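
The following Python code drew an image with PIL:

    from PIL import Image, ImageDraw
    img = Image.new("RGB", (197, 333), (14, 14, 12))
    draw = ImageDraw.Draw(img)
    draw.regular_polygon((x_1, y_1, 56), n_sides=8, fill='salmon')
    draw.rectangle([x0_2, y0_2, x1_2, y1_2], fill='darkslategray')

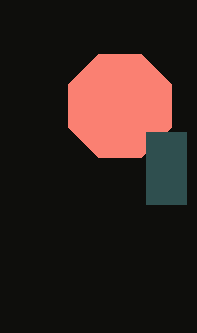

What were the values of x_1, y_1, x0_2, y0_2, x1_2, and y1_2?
x_1 = 120
y_1 = 106
x0_2 = 146
y0_2 = 132
x1_2 = 186
y1_2 = 204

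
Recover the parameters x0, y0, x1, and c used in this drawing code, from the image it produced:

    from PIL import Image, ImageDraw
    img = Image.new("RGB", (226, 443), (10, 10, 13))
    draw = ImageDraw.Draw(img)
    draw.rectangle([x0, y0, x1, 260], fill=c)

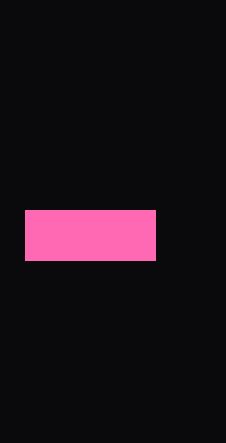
x0 = 25; y0 = 210; x1 = 155; c = 'hotpink'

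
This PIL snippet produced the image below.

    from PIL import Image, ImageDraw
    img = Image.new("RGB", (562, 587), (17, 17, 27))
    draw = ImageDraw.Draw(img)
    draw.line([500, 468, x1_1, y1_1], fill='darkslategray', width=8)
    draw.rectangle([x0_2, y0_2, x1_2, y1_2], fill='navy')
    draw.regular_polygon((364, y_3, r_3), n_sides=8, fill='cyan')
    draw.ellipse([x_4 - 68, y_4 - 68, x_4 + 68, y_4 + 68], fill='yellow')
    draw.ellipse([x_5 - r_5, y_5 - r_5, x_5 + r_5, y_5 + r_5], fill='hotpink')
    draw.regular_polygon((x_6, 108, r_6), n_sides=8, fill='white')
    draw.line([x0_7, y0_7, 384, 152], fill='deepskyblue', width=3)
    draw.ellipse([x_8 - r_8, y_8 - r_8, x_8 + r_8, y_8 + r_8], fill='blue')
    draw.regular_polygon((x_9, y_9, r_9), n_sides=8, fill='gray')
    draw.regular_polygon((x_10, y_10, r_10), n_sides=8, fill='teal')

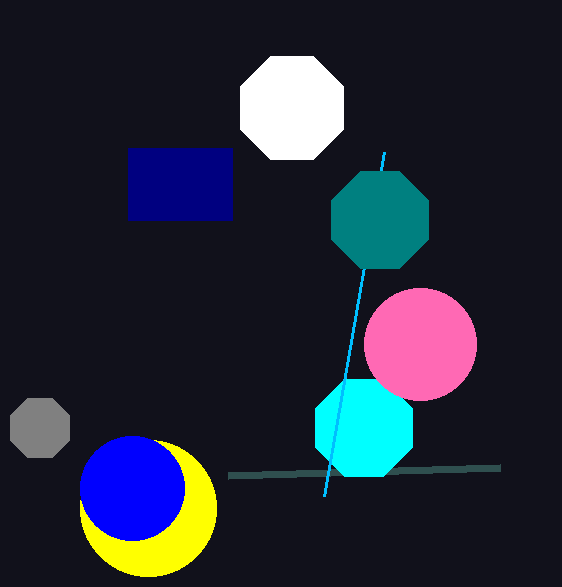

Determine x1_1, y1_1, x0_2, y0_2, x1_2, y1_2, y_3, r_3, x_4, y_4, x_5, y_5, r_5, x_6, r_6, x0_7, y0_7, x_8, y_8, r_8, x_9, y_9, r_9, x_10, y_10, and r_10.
x1_1 = 228; y1_1 = 476; x0_2 = 128; y0_2 = 148; x1_2 = 232; y1_2 = 220; y_3 = 428; r_3 = 52; x_4 = 148; y_4 = 508; x_5 = 420; y_5 = 344; r_5 = 56; x_6 = 292; r_6 = 56; x0_7 = 324; y0_7 = 496; x_8 = 132; y_8 = 488; r_8 = 52; x_9 = 40; y_9 = 428; r_9 = 32; x_10 = 380; y_10 = 220; r_10 = 52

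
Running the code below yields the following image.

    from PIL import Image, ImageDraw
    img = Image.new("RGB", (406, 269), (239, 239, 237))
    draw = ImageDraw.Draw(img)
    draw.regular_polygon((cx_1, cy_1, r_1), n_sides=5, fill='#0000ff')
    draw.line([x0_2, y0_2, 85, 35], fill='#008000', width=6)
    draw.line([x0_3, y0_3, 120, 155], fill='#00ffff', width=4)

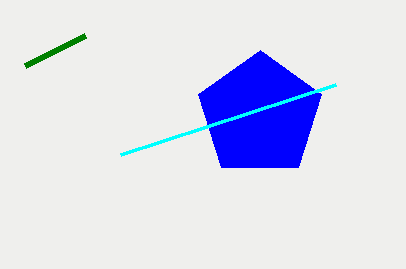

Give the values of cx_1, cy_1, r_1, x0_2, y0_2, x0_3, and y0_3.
cx_1 = 260, cy_1 = 115, r_1 = 65, x0_2 = 25, y0_2 = 65, x0_3 = 335, y0_3 = 85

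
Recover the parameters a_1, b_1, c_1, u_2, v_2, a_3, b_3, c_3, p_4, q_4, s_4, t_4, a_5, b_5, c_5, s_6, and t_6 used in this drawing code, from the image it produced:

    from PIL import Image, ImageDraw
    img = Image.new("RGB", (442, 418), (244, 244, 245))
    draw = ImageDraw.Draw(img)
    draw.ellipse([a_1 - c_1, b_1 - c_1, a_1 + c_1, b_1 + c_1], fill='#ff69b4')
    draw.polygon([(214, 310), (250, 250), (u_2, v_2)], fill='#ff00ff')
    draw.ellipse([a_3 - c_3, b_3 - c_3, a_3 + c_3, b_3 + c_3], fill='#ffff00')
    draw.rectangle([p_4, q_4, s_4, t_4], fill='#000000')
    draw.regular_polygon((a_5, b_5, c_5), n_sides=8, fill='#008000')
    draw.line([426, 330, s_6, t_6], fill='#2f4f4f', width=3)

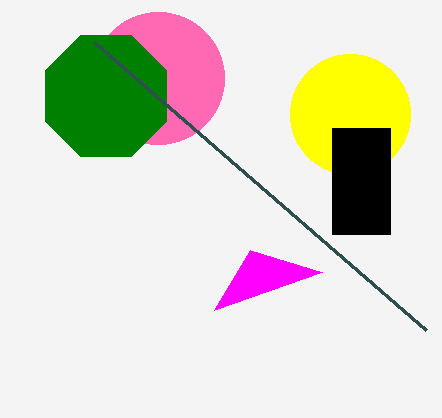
a_1 = 158, b_1 = 78, c_1 = 66, u_2 = 322, v_2 = 272, a_3 = 350, b_3 = 114, c_3 = 60, p_4 = 332, q_4 = 128, s_4 = 390, t_4 = 234, a_5 = 106, b_5 = 96, c_5 = 66, s_6 = 94, t_6 = 42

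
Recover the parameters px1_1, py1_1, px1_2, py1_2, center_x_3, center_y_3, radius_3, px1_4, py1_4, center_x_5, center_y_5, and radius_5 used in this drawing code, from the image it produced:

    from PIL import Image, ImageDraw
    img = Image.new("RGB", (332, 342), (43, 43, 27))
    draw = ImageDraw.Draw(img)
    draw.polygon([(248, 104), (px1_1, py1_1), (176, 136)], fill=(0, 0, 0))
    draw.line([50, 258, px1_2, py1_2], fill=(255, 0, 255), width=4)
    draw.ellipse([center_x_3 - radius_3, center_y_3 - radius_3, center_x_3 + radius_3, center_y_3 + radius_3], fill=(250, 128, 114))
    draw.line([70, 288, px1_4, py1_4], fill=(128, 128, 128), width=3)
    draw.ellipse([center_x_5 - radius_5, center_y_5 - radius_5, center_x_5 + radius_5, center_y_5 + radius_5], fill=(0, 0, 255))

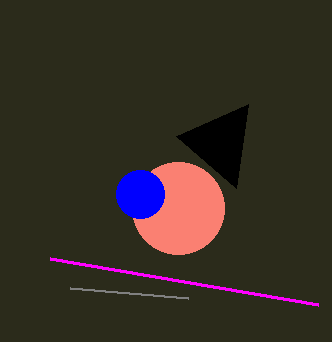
px1_1 = 236; py1_1 = 188; px1_2 = 318; py1_2 = 304; center_x_3 = 178; center_y_3 = 208; radius_3 = 46; px1_4 = 188; py1_4 = 298; center_x_5 = 140; center_y_5 = 194; radius_5 = 24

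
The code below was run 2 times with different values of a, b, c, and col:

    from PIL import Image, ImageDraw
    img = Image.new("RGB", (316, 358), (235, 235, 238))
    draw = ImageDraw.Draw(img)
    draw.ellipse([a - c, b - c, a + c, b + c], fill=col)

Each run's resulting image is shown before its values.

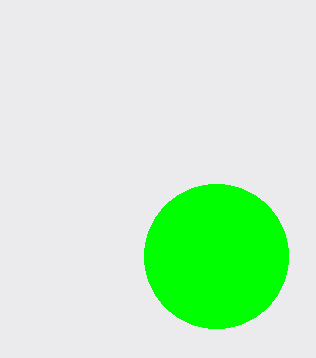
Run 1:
a = 216, b = 256, c = 72, col = 'lime'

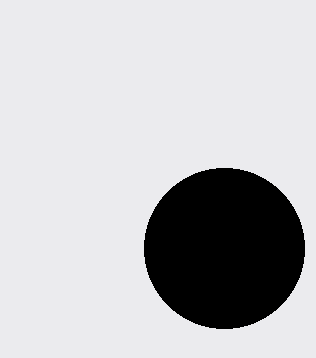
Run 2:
a = 224
b = 248
c = 80
col = 'black'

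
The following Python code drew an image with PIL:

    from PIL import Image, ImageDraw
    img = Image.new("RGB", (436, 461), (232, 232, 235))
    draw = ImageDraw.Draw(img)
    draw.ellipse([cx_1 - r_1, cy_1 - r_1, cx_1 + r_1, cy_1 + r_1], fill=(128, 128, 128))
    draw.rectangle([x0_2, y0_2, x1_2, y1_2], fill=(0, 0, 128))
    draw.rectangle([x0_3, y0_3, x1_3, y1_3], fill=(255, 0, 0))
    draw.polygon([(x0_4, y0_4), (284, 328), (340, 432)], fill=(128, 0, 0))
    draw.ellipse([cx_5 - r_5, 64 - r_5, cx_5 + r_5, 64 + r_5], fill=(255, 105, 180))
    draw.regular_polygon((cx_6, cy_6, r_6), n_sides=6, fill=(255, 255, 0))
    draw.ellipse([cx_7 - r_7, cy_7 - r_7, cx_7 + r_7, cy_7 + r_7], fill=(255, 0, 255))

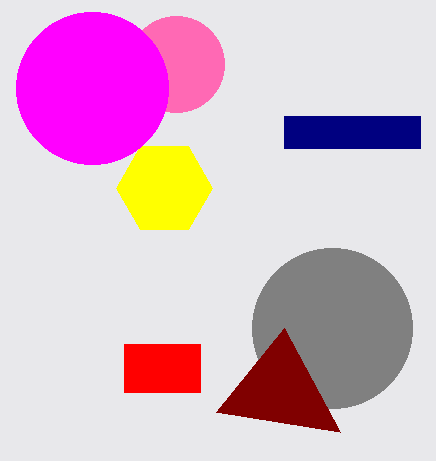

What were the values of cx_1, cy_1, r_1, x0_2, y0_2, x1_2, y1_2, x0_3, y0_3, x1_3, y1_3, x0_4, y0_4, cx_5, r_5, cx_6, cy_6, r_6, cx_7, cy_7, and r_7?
cx_1 = 332
cy_1 = 328
r_1 = 80
x0_2 = 284
y0_2 = 116
x1_2 = 420
y1_2 = 148
x0_3 = 124
y0_3 = 344
x1_3 = 200
y1_3 = 392
x0_4 = 216
y0_4 = 412
cx_5 = 176
r_5 = 48
cx_6 = 164
cy_6 = 188
r_6 = 48
cx_7 = 92
cy_7 = 88
r_7 = 76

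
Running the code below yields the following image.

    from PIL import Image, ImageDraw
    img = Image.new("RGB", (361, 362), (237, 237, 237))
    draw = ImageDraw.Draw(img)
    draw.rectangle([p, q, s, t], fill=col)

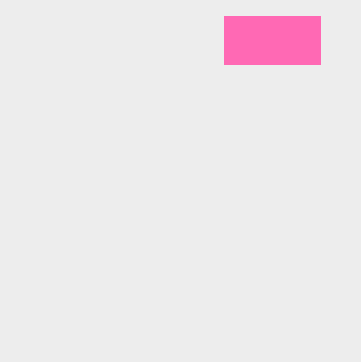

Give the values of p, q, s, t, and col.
p = 224
q = 16
s = 320
t = 64
col = 'hotpink'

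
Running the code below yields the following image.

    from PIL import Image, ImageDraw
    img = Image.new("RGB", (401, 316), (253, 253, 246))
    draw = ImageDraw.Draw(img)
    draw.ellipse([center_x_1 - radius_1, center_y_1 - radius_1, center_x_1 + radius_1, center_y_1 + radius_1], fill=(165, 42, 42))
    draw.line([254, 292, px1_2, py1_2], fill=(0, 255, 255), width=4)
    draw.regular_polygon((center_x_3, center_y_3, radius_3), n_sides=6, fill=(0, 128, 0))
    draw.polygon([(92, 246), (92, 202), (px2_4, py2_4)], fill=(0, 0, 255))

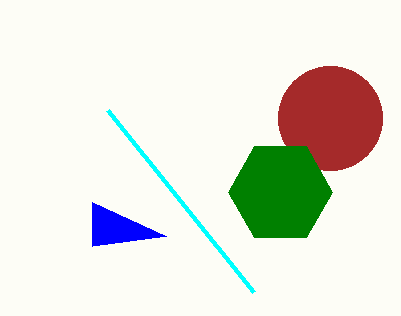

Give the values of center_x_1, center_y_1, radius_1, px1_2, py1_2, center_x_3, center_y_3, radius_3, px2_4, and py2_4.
center_x_1 = 330; center_y_1 = 118; radius_1 = 52; px1_2 = 108; py1_2 = 110; center_x_3 = 280; center_y_3 = 192; radius_3 = 52; px2_4 = 166; py2_4 = 236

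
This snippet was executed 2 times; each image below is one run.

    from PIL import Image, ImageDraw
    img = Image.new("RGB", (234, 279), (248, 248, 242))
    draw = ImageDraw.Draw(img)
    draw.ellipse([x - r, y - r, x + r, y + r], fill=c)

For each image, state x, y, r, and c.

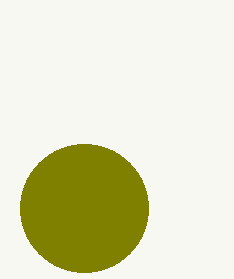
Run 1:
x = 84, y = 208, r = 64, c = 'olive'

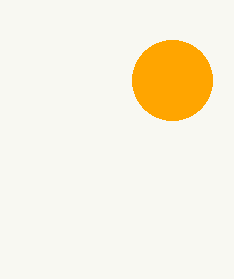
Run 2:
x = 172; y = 80; r = 40; c = 'orange'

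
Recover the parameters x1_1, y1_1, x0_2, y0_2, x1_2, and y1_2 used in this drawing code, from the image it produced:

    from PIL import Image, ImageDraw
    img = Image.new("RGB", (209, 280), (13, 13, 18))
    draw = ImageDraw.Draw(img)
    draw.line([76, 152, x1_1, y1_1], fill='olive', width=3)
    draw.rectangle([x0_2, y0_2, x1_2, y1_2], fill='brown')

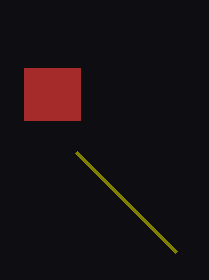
x1_1 = 176
y1_1 = 252
x0_2 = 24
y0_2 = 68
x1_2 = 80
y1_2 = 120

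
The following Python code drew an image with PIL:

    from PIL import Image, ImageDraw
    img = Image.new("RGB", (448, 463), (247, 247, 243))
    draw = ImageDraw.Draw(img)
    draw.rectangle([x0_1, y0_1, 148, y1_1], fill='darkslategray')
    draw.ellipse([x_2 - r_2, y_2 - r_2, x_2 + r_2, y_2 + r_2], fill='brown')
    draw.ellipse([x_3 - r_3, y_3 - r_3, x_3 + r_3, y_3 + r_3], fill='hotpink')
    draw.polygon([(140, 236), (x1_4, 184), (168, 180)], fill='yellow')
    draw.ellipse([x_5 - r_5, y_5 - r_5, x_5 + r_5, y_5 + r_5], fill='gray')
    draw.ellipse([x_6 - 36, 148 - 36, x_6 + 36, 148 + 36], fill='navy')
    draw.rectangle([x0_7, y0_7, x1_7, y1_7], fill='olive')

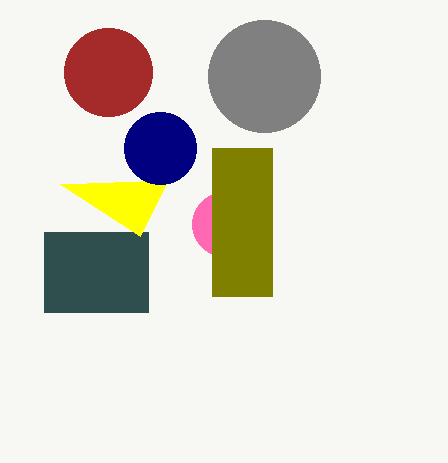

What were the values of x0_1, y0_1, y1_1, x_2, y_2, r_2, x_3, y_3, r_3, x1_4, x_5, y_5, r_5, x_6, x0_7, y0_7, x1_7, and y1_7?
x0_1 = 44, y0_1 = 232, y1_1 = 312, x_2 = 108, y_2 = 72, r_2 = 44, x_3 = 224, y_3 = 224, r_3 = 32, x1_4 = 60, x_5 = 264, y_5 = 76, r_5 = 56, x_6 = 160, x0_7 = 212, y0_7 = 148, x1_7 = 272, y1_7 = 296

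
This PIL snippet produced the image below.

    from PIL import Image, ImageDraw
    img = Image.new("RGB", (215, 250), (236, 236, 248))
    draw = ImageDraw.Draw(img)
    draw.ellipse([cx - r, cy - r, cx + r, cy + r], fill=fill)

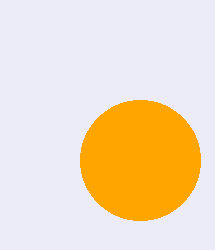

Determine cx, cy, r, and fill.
cx = 140; cy = 160; r = 60; fill = 'orange'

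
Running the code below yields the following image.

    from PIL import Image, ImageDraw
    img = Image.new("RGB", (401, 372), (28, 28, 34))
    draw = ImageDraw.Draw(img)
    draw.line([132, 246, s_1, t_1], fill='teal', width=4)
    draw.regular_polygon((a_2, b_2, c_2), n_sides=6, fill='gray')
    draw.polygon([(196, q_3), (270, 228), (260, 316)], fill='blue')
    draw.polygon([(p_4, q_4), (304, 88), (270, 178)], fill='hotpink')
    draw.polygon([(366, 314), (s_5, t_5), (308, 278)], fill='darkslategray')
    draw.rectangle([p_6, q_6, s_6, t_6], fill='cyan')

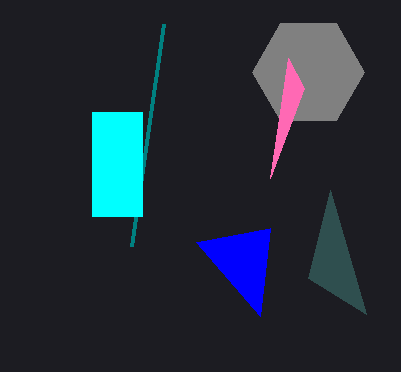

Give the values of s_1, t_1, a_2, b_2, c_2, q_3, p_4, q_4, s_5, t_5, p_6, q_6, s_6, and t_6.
s_1 = 164; t_1 = 24; a_2 = 308; b_2 = 72; c_2 = 56; q_3 = 242; p_4 = 288; q_4 = 58; s_5 = 330; t_5 = 190; p_6 = 92; q_6 = 112; s_6 = 142; t_6 = 216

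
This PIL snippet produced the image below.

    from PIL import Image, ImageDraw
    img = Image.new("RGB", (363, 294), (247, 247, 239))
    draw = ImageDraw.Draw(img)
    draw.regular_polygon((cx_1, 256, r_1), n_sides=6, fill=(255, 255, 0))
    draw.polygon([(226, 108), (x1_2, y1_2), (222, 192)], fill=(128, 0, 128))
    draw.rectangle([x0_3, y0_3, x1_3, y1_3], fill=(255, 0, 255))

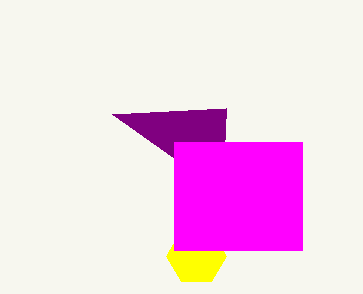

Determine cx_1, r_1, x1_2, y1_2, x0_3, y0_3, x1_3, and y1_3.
cx_1 = 196
r_1 = 30
x1_2 = 112
y1_2 = 114
x0_3 = 174
y0_3 = 142
x1_3 = 302
y1_3 = 250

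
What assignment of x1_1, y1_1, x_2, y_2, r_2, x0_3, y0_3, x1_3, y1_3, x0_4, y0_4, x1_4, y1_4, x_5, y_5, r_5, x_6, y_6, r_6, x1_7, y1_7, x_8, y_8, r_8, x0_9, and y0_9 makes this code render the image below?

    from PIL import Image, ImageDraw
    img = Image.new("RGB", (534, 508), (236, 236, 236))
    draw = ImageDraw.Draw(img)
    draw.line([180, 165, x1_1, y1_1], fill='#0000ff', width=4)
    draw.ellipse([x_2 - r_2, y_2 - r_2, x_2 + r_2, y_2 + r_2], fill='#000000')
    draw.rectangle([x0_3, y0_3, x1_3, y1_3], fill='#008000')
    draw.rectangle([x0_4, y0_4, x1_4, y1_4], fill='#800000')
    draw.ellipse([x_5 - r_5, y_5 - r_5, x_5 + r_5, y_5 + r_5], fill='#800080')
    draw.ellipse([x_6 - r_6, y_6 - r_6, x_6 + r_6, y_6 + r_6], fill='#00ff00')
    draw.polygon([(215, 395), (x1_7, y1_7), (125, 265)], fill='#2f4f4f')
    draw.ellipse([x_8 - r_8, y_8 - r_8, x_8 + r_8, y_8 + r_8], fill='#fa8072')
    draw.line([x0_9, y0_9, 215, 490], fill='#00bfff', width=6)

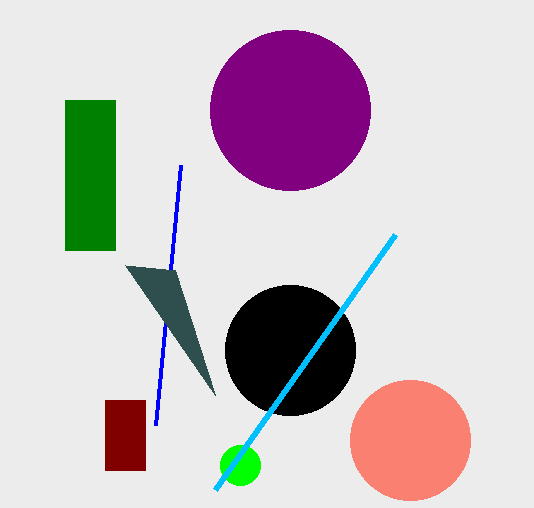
x1_1 = 155, y1_1 = 425, x_2 = 290, y_2 = 350, r_2 = 65, x0_3 = 65, y0_3 = 100, x1_3 = 115, y1_3 = 250, x0_4 = 105, y0_4 = 400, x1_4 = 145, y1_4 = 470, x_5 = 290, y_5 = 110, r_5 = 80, x_6 = 240, y_6 = 465, r_6 = 20, x1_7 = 175, y1_7 = 270, x_8 = 410, y_8 = 440, r_8 = 60, x0_9 = 395, y0_9 = 235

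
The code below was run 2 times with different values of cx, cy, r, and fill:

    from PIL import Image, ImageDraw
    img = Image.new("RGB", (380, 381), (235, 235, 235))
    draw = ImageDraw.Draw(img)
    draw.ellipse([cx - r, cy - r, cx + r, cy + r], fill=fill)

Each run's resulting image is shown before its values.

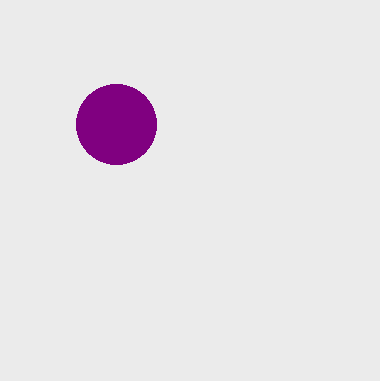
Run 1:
cx = 116; cy = 124; r = 40; fill = 'purple'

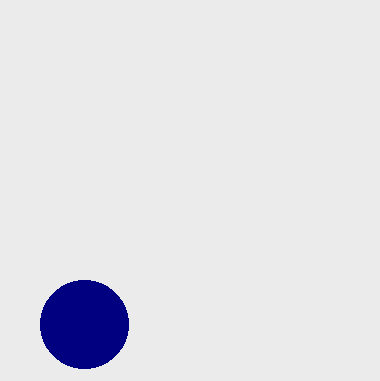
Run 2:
cx = 84; cy = 324; r = 44; fill = 'navy'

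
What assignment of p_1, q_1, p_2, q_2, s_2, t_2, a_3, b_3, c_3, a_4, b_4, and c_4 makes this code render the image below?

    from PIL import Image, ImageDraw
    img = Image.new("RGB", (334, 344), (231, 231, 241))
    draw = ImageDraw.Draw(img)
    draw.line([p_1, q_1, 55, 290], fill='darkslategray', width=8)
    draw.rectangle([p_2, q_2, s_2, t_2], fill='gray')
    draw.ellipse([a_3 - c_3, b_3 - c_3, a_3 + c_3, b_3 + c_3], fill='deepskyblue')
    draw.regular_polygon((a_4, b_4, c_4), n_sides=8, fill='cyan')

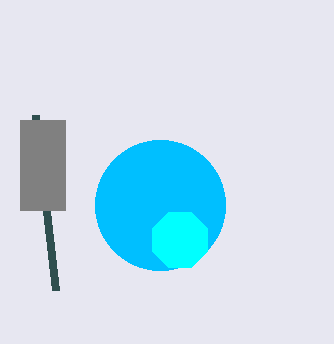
p_1 = 35; q_1 = 115; p_2 = 20; q_2 = 120; s_2 = 65; t_2 = 210; a_3 = 160; b_3 = 205; c_3 = 65; a_4 = 180; b_4 = 240; c_4 = 30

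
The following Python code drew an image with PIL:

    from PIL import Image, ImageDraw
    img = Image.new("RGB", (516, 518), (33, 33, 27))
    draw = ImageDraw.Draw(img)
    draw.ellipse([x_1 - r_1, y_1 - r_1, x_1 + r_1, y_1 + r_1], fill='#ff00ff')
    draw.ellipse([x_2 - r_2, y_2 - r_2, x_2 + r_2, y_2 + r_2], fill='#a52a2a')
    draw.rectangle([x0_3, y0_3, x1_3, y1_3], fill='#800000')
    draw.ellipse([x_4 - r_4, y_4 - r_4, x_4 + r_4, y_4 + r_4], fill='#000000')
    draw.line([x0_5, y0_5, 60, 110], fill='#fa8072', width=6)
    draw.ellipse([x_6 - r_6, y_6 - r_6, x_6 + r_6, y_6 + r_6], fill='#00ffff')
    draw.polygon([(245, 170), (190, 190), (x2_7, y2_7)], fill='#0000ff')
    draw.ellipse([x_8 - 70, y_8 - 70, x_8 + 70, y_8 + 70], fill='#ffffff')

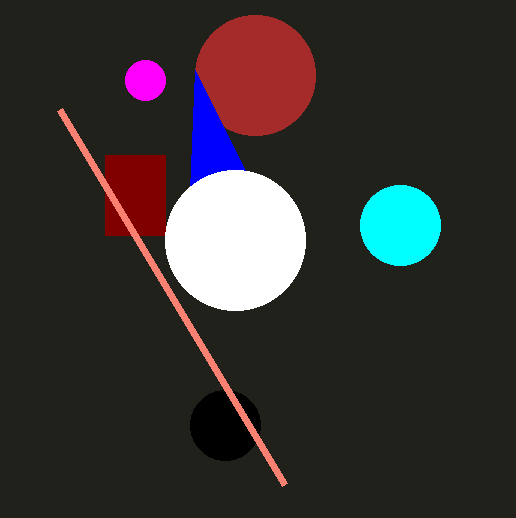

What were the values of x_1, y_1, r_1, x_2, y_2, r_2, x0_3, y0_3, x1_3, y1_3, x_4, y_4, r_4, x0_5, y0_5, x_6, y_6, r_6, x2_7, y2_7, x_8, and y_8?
x_1 = 145; y_1 = 80; r_1 = 20; x_2 = 255; y_2 = 75; r_2 = 60; x0_3 = 105; y0_3 = 155; x1_3 = 165; y1_3 = 235; x_4 = 225; y_4 = 425; r_4 = 35; x0_5 = 285; y0_5 = 485; x_6 = 400; y_6 = 225; r_6 = 40; x2_7 = 195; y2_7 = 70; x_8 = 235; y_8 = 240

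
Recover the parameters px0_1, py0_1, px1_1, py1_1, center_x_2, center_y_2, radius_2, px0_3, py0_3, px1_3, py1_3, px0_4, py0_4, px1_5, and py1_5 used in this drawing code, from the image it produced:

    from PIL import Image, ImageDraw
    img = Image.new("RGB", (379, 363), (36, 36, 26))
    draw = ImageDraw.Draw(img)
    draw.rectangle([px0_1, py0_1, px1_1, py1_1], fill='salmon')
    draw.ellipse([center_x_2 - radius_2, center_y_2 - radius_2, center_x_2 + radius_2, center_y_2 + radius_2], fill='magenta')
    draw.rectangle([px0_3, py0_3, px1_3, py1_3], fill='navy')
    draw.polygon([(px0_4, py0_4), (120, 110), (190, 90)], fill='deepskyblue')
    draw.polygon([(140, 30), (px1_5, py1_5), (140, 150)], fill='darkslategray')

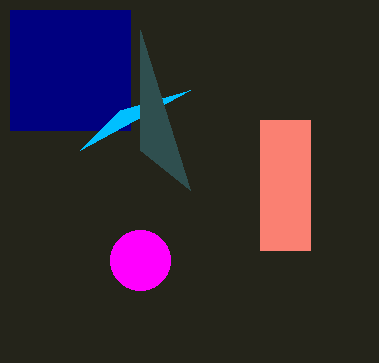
px0_1 = 260
py0_1 = 120
px1_1 = 310
py1_1 = 250
center_x_2 = 140
center_y_2 = 260
radius_2 = 30
px0_3 = 10
py0_3 = 10
px1_3 = 130
py1_3 = 130
px0_4 = 80
py0_4 = 150
px1_5 = 190
py1_5 = 190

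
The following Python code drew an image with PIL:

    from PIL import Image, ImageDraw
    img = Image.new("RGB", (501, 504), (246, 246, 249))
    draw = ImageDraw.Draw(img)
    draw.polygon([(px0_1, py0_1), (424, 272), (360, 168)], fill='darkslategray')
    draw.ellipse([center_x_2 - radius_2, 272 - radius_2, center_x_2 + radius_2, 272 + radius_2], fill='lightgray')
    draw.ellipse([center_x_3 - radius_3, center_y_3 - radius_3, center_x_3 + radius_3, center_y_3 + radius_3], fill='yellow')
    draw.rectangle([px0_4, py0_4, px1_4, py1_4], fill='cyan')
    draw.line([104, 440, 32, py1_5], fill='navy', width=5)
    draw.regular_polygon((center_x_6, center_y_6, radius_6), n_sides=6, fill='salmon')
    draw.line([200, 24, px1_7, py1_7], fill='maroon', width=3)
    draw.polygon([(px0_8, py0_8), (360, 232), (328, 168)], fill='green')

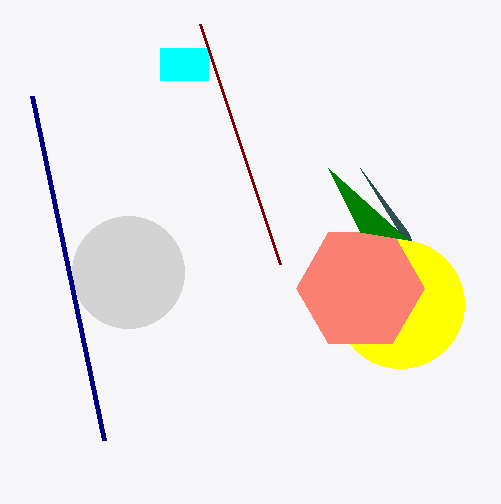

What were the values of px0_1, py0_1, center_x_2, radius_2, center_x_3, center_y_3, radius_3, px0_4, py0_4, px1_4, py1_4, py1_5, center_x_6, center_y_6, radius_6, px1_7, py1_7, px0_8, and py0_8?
px0_1 = 408, py0_1 = 232, center_x_2 = 128, radius_2 = 56, center_x_3 = 400, center_y_3 = 304, radius_3 = 64, px0_4 = 160, py0_4 = 48, px1_4 = 208, py1_4 = 80, py1_5 = 96, center_x_6 = 360, center_y_6 = 288, radius_6 = 64, px1_7 = 280, py1_7 = 264, px0_8 = 408, py0_8 = 240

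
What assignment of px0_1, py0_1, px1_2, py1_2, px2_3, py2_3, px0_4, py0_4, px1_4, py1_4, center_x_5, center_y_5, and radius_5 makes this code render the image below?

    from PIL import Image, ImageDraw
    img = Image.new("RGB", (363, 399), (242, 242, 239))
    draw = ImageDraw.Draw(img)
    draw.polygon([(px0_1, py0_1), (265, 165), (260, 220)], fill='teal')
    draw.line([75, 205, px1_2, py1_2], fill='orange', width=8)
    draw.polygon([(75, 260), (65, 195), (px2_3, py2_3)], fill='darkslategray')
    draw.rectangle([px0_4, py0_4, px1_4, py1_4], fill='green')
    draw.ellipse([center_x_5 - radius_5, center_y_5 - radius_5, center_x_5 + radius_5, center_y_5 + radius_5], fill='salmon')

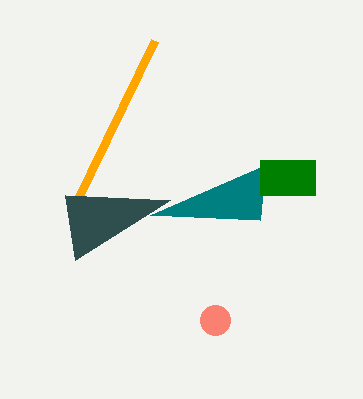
px0_1 = 150; py0_1 = 215; px1_2 = 155; py1_2 = 40; px2_3 = 170; py2_3 = 200; px0_4 = 260; py0_4 = 160; px1_4 = 315; py1_4 = 195; center_x_5 = 215; center_y_5 = 320; radius_5 = 15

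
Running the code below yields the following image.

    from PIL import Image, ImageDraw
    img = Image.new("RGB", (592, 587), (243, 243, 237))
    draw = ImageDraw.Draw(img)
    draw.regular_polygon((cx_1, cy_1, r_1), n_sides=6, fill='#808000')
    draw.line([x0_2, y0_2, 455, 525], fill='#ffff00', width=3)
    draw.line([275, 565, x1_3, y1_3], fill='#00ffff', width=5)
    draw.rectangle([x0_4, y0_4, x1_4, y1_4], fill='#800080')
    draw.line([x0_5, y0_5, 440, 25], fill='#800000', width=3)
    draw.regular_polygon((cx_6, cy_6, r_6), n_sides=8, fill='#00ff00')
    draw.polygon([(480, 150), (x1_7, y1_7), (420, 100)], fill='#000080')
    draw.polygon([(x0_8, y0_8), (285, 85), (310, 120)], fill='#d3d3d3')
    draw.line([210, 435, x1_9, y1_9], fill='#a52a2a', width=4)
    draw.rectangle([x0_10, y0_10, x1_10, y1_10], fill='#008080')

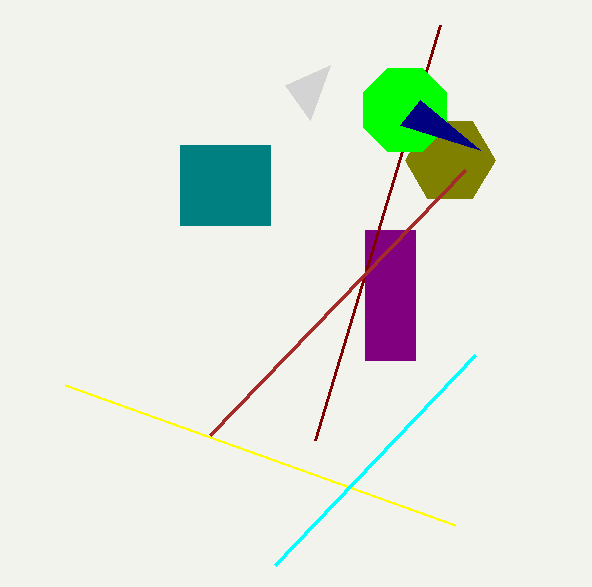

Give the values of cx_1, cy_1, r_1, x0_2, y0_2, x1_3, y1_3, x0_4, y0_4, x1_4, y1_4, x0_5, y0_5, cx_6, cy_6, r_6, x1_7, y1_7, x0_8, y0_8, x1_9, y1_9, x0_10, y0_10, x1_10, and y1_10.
cx_1 = 450, cy_1 = 160, r_1 = 45, x0_2 = 65, y0_2 = 385, x1_3 = 475, y1_3 = 355, x0_4 = 365, y0_4 = 230, x1_4 = 415, y1_4 = 360, x0_5 = 315, y0_5 = 440, cx_6 = 405, cy_6 = 110, r_6 = 45, x1_7 = 400, y1_7 = 125, x0_8 = 330, y0_8 = 65, x1_9 = 465, y1_9 = 170, x0_10 = 180, y0_10 = 145, x1_10 = 270, y1_10 = 225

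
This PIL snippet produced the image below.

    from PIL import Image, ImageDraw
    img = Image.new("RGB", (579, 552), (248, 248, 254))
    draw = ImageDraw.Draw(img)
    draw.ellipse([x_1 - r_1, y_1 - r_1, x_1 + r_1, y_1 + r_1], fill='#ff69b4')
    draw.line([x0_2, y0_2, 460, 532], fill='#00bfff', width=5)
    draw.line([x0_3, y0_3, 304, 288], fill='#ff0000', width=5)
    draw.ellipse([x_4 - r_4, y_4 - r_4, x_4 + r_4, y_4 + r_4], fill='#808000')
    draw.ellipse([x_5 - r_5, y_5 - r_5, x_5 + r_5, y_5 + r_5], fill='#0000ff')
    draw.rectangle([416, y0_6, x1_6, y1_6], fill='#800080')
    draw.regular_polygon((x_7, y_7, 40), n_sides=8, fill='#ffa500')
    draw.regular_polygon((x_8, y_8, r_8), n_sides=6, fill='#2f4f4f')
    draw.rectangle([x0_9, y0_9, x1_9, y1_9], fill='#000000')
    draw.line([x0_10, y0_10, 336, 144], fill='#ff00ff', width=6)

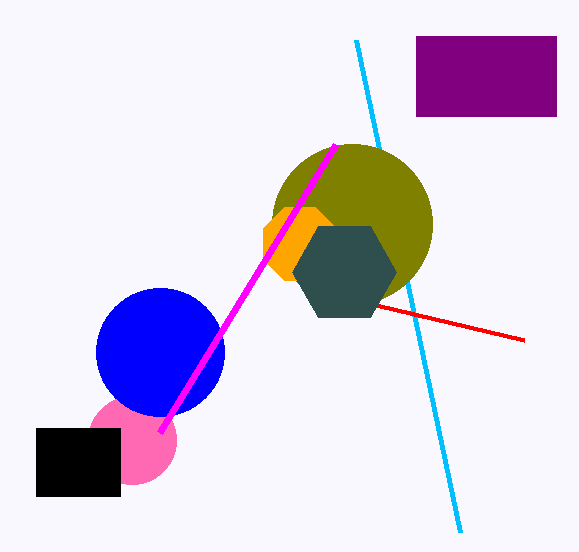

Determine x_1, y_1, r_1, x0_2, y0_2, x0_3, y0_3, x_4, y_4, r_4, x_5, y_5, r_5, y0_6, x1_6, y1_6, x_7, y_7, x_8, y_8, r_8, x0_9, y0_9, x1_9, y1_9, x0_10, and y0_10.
x_1 = 132
y_1 = 440
r_1 = 44
x0_2 = 356
y0_2 = 40
x0_3 = 524
y0_3 = 340
x_4 = 352
y_4 = 224
r_4 = 80
x_5 = 160
y_5 = 352
r_5 = 64
y0_6 = 36
x1_6 = 556
y1_6 = 116
x_7 = 300
y_7 = 244
x_8 = 344
y_8 = 272
r_8 = 52
x0_9 = 36
y0_9 = 428
x1_9 = 120
y1_9 = 496
x0_10 = 160
y0_10 = 432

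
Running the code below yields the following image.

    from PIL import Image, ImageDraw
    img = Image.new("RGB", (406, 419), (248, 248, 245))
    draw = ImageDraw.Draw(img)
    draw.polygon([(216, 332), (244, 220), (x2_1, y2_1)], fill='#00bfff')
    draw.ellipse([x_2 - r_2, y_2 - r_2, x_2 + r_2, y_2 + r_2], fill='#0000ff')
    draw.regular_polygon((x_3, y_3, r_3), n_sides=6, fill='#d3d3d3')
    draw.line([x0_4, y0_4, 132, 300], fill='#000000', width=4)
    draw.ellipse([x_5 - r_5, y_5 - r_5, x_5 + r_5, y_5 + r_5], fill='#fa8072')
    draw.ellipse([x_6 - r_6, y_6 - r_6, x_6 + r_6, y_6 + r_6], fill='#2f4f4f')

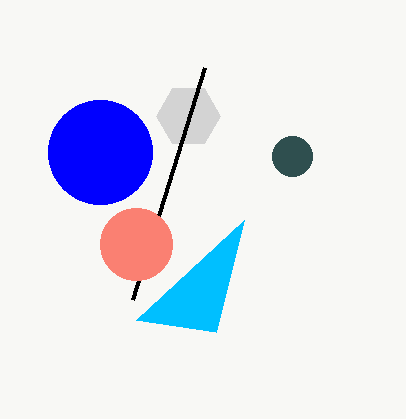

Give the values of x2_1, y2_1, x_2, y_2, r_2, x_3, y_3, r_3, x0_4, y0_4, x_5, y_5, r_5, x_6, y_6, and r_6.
x2_1 = 136
y2_1 = 320
x_2 = 100
y_2 = 152
r_2 = 52
x_3 = 188
y_3 = 116
r_3 = 32
x0_4 = 204
y0_4 = 68
x_5 = 136
y_5 = 244
r_5 = 36
x_6 = 292
y_6 = 156
r_6 = 20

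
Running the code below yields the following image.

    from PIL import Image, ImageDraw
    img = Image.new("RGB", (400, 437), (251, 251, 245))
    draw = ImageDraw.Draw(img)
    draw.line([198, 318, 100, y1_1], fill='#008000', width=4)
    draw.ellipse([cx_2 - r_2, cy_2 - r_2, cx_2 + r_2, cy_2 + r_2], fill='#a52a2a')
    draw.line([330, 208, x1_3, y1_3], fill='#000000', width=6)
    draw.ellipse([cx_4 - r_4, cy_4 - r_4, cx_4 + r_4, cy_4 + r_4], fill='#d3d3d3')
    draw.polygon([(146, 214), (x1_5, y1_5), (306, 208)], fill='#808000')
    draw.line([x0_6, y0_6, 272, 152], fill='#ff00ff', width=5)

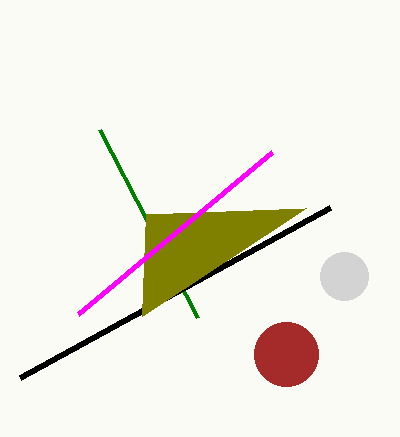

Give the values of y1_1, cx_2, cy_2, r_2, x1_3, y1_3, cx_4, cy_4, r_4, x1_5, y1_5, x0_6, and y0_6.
y1_1 = 130, cx_2 = 286, cy_2 = 354, r_2 = 32, x1_3 = 20, y1_3 = 378, cx_4 = 344, cy_4 = 276, r_4 = 24, x1_5 = 142, y1_5 = 316, x0_6 = 78, y0_6 = 314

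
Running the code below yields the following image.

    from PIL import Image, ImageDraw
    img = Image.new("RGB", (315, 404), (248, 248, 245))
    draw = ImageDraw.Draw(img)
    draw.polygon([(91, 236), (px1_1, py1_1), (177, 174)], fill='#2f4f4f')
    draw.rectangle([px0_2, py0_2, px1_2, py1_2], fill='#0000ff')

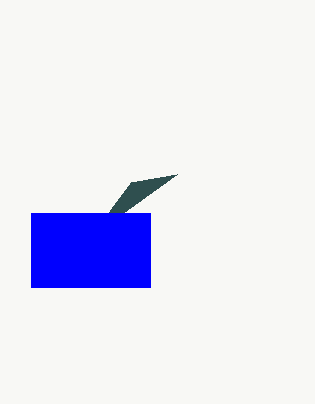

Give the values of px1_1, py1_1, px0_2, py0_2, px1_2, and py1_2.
px1_1 = 131; py1_1 = 182; px0_2 = 31; py0_2 = 213; px1_2 = 150; py1_2 = 287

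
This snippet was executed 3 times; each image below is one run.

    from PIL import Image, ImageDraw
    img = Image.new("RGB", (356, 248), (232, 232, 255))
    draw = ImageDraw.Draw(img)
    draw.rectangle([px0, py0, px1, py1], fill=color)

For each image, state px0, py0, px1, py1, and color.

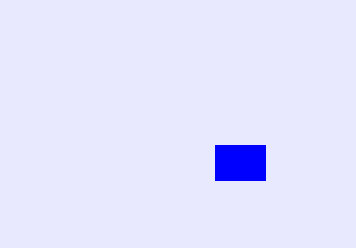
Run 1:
px0 = 215; py0 = 145; px1 = 265; py1 = 180; color = 'blue'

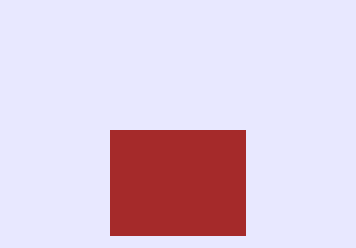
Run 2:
px0 = 110; py0 = 130; px1 = 245; py1 = 235; color = 'brown'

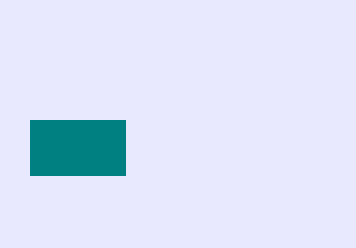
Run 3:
px0 = 30
py0 = 120
px1 = 125
py1 = 175
color = 'teal'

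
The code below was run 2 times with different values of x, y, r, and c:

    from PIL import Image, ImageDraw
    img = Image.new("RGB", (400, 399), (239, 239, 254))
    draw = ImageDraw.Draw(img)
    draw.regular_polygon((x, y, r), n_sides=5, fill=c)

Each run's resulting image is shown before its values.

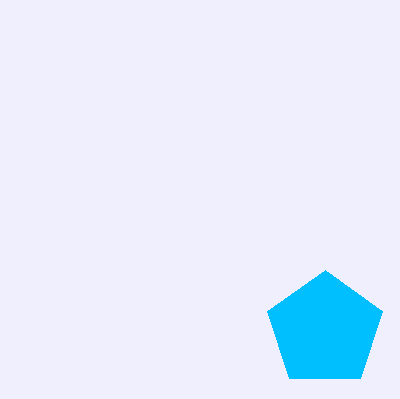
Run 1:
x = 325; y = 330; r = 60; c = 'deepskyblue'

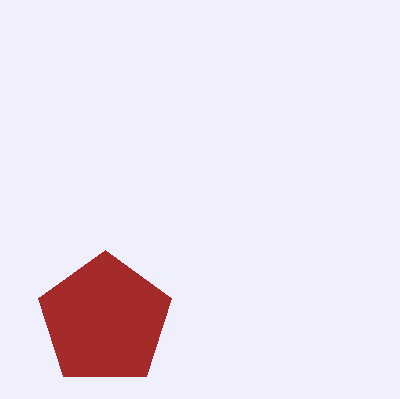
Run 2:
x = 105; y = 320; r = 70; c = 'brown'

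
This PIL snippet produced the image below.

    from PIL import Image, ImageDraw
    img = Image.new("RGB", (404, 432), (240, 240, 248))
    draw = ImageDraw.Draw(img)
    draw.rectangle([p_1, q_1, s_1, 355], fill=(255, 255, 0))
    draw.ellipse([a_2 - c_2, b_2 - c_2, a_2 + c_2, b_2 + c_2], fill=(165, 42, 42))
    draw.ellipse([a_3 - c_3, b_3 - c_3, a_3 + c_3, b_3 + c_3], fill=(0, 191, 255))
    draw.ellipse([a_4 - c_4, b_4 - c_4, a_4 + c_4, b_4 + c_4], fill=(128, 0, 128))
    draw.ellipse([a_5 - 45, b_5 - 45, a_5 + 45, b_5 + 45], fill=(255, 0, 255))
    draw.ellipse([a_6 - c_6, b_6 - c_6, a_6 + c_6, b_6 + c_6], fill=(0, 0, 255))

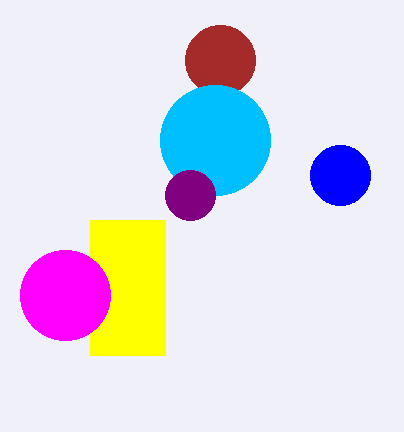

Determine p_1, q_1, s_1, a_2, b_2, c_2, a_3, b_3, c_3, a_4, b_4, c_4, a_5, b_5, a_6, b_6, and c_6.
p_1 = 90
q_1 = 220
s_1 = 165
a_2 = 220
b_2 = 60
c_2 = 35
a_3 = 215
b_3 = 140
c_3 = 55
a_4 = 190
b_4 = 195
c_4 = 25
a_5 = 65
b_5 = 295
a_6 = 340
b_6 = 175
c_6 = 30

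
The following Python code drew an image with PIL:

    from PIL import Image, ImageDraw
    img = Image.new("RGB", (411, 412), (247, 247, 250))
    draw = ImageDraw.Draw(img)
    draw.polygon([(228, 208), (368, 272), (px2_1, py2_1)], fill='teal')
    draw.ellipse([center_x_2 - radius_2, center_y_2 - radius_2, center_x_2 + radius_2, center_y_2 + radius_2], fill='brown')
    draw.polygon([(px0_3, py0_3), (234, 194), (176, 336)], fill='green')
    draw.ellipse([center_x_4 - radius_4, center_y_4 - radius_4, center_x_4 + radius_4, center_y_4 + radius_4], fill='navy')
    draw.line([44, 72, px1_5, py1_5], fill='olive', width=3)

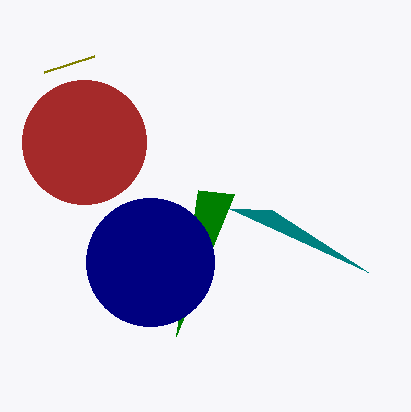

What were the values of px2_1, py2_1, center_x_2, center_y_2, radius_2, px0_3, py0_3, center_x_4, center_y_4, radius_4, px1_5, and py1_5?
px2_1 = 272
py2_1 = 210
center_x_2 = 84
center_y_2 = 142
radius_2 = 62
px0_3 = 198
py0_3 = 190
center_x_4 = 150
center_y_4 = 262
radius_4 = 64
px1_5 = 94
py1_5 = 56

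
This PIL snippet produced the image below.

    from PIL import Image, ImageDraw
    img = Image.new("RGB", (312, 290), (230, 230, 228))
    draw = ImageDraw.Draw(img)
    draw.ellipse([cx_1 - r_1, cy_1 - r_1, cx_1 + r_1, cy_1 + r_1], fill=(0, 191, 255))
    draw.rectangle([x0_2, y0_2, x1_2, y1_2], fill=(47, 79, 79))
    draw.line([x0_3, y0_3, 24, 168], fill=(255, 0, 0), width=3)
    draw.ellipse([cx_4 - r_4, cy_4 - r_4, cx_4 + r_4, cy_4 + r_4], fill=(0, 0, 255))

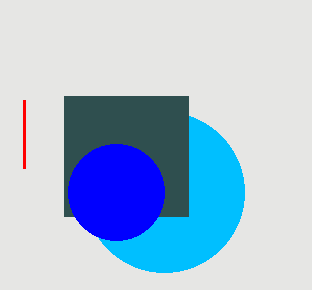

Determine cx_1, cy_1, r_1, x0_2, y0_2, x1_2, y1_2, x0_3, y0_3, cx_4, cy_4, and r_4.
cx_1 = 164; cy_1 = 192; r_1 = 80; x0_2 = 64; y0_2 = 96; x1_2 = 188; y1_2 = 216; x0_3 = 24; y0_3 = 100; cx_4 = 116; cy_4 = 192; r_4 = 48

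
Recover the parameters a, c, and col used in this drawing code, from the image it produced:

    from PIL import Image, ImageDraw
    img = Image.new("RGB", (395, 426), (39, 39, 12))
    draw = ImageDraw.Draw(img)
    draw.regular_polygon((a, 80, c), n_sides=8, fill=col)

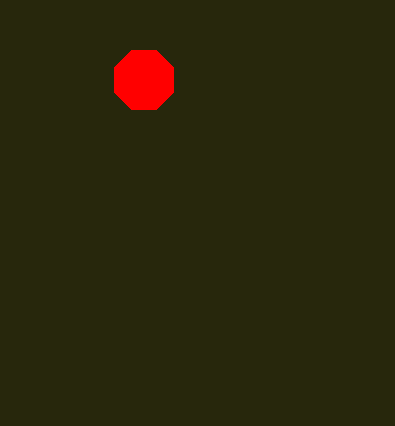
a = 144, c = 32, col = 'red'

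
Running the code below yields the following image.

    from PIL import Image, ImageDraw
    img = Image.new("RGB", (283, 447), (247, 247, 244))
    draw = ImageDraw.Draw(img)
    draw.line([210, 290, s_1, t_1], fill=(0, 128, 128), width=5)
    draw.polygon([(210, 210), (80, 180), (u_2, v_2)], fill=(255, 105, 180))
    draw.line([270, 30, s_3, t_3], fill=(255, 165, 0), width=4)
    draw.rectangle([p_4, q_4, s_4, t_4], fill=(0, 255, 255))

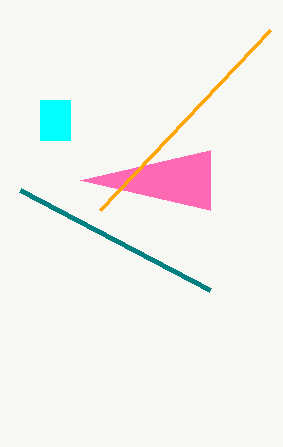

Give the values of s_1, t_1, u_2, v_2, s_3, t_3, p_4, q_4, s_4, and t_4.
s_1 = 20, t_1 = 190, u_2 = 210, v_2 = 150, s_3 = 100, t_3 = 210, p_4 = 40, q_4 = 100, s_4 = 70, t_4 = 140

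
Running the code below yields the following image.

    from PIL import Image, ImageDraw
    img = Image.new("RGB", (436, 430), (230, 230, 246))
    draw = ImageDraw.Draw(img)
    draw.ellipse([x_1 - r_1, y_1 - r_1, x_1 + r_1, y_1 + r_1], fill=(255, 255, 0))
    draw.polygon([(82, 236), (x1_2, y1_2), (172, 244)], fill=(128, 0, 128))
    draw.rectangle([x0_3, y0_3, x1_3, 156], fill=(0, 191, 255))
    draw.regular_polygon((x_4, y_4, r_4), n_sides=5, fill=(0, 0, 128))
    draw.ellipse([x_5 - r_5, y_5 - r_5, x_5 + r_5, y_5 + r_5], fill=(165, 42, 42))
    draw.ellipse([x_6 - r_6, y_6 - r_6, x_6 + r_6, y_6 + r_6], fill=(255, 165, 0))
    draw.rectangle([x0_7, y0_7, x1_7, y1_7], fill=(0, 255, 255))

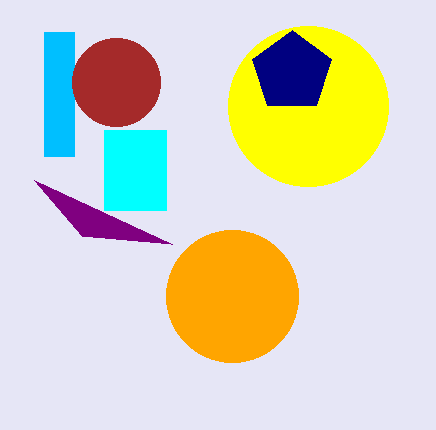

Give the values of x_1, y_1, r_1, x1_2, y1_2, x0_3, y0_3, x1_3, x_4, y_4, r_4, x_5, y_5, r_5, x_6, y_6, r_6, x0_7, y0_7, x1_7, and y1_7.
x_1 = 308
y_1 = 106
r_1 = 80
x1_2 = 34
y1_2 = 180
x0_3 = 44
y0_3 = 32
x1_3 = 74
x_4 = 292
y_4 = 72
r_4 = 42
x_5 = 116
y_5 = 82
r_5 = 44
x_6 = 232
y_6 = 296
r_6 = 66
x0_7 = 104
y0_7 = 130
x1_7 = 166
y1_7 = 210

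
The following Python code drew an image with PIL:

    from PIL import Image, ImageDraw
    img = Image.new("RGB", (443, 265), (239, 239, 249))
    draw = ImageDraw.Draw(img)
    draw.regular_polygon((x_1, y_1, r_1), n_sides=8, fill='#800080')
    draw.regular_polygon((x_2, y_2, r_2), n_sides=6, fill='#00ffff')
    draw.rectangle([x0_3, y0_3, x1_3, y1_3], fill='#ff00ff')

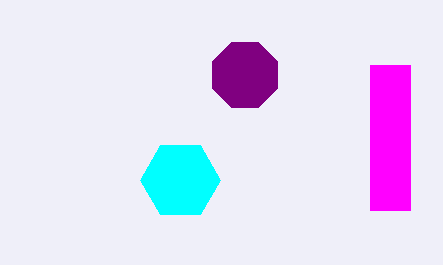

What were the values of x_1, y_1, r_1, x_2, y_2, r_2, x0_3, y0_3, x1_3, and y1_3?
x_1 = 245, y_1 = 75, r_1 = 35, x_2 = 180, y_2 = 180, r_2 = 40, x0_3 = 370, y0_3 = 65, x1_3 = 410, y1_3 = 210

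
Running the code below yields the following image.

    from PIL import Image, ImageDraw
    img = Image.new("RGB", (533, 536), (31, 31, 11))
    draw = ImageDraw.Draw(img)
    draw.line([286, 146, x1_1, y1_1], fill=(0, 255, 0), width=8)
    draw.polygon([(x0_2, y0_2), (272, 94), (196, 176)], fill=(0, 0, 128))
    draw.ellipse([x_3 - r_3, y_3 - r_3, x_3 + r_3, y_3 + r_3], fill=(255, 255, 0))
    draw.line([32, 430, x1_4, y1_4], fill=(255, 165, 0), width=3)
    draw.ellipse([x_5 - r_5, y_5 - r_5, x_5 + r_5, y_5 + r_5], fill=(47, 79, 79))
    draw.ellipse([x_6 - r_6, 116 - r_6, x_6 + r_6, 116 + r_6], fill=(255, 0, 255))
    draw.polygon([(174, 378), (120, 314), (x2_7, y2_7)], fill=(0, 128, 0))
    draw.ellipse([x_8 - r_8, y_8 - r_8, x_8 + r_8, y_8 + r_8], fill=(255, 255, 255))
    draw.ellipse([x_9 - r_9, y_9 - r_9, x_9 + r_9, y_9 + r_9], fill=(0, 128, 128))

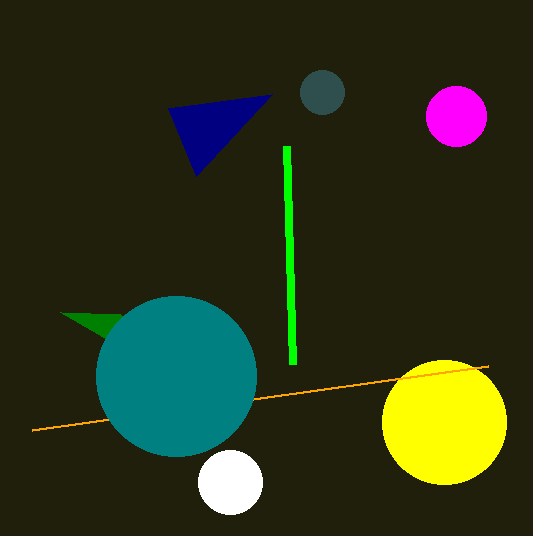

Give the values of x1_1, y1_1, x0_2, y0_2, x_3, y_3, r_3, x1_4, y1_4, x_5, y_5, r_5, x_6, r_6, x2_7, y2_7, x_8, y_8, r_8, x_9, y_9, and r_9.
x1_1 = 292; y1_1 = 364; x0_2 = 168; y0_2 = 108; x_3 = 444; y_3 = 422; r_3 = 62; x1_4 = 488; y1_4 = 366; x_5 = 322; y_5 = 92; r_5 = 22; x_6 = 456; r_6 = 30; x2_7 = 60; y2_7 = 312; x_8 = 230; y_8 = 482; r_8 = 32; x_9 = 176; y_9 = 376; r_9 = 80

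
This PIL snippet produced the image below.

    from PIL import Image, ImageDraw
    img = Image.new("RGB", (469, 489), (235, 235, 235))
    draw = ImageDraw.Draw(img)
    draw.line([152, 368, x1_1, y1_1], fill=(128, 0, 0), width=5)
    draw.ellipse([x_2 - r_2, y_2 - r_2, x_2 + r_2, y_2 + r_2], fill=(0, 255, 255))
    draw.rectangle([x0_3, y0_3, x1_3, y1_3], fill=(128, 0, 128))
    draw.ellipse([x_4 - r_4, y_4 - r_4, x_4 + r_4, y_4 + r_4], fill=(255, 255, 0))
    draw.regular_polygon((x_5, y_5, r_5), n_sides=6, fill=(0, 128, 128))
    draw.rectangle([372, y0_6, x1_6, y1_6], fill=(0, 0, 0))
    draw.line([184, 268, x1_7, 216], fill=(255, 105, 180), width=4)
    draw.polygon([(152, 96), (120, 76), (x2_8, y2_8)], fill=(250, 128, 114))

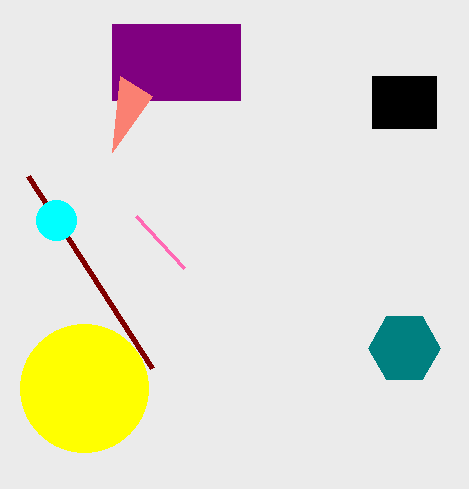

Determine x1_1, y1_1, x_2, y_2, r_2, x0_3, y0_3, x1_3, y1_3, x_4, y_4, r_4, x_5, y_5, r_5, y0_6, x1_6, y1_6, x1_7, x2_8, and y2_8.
x1_1 = 28
y1_1 = 176
x_2 = 56
y_2 = 220
r_2 = 20
x0_3 = 112
y0_3 = 24
x1_3 = 240
y1_3 = 100
x_4 = 84
y_4 = 388
r_4 = 64
x_5 = 404
y_5 = 348
r_5 = 36
y0_6 = 76
x1_6 = 436
y1_6 = 128
x1_7 = 136
x2_8 = 112
y2_8 = 152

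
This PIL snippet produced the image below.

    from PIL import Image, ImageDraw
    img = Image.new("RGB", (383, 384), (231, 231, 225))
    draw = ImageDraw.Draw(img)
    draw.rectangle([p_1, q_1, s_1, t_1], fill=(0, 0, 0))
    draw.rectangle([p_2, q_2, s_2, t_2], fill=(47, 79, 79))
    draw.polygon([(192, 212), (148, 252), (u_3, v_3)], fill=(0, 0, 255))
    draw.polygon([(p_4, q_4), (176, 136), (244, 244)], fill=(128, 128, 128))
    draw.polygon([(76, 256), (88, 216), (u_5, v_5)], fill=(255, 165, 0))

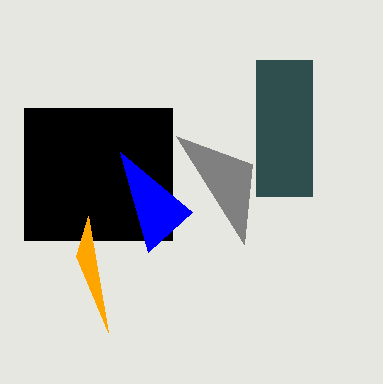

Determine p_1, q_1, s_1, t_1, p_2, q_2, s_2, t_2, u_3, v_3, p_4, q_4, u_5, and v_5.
p_1 = 24; q_1 = 108; s_1 = 172; t_1 = 240; p_2 = 256; q_2 = 60; s_2 = 312; t_2 = 196; u_3 = 120; v_3 = 152; p_4 = 252; q_4 = 164; u_5 = 108; v_5 = 332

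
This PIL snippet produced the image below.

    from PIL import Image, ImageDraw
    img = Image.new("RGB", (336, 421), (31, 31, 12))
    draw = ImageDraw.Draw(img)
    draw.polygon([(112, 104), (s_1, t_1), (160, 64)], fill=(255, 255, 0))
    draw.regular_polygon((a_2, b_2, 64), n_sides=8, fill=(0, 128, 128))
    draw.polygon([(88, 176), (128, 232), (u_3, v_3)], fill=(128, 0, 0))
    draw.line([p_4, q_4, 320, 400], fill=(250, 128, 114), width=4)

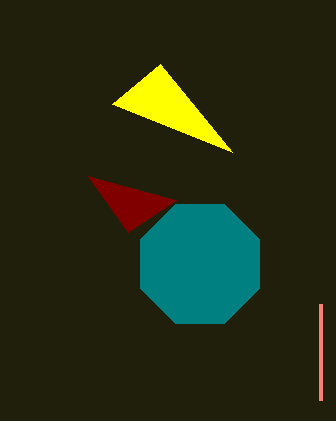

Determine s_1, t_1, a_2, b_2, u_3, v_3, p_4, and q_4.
s_1 = 232
t_1 = 152
a_2 = 200
b_2 = 264
u_3 = 176
v_3 = 200
p_4 = 320
q_4 = 304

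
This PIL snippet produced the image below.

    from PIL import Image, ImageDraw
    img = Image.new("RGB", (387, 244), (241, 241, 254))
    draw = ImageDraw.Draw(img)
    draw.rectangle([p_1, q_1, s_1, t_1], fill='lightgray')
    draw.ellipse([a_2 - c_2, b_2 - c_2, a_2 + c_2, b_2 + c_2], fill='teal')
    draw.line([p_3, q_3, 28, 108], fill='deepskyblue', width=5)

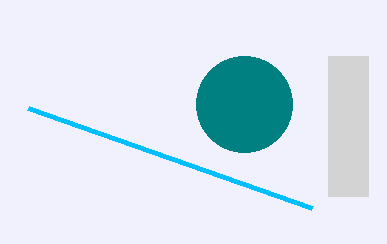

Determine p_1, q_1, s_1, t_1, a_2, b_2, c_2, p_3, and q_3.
p_1 = 328, q_1 = 56, s_1 = 368, t_1 = 196, a_2 = 244, b_2 = 104, c_2 = 48, p_3 = 312, q_3 = 208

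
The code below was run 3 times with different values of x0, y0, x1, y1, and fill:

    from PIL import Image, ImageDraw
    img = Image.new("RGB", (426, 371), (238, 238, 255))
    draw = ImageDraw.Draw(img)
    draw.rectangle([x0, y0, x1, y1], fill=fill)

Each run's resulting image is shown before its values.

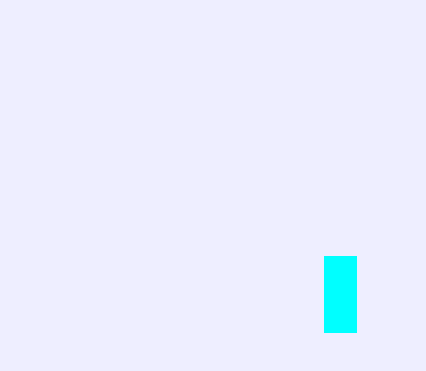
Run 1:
x0 = 324, y0 = 256, x1 = 356, y1 = 332, fill = 'cyan'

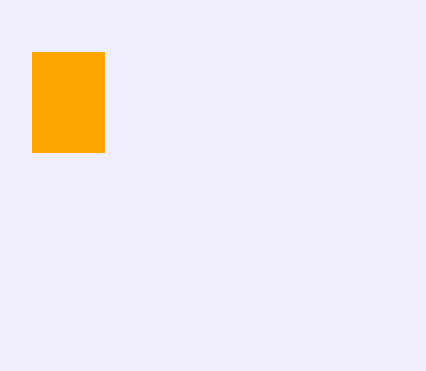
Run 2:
x0 = 32; y0 = 52; x1 = 104; y1 = 152; fill = 'orange'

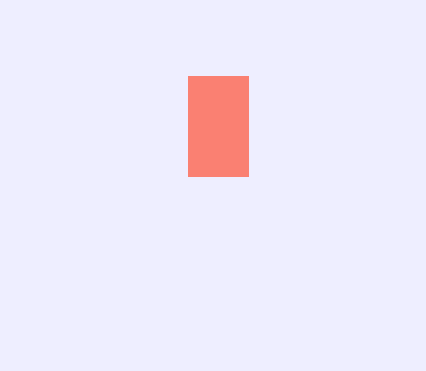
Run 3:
x0 = 188
y0 = 76
x1 = 248
y1 = 176
fill = 'salmon'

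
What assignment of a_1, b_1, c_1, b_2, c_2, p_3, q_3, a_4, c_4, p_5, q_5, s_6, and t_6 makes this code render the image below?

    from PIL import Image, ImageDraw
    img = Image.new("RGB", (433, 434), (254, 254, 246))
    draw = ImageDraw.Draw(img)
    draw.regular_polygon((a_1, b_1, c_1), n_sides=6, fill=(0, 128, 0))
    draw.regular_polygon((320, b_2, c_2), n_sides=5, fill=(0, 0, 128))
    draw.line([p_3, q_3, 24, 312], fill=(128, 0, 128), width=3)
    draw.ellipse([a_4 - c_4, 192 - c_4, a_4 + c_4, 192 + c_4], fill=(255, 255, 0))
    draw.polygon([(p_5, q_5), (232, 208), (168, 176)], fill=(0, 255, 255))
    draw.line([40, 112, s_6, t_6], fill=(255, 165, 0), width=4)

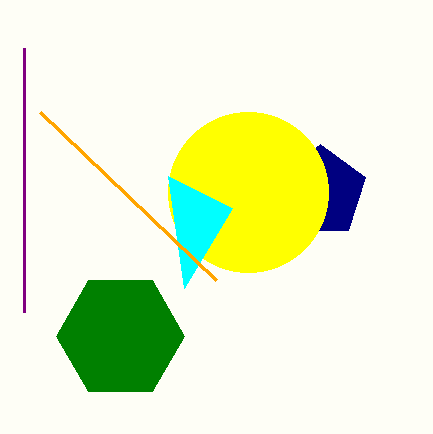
a_1 = 120, b_1 = 336, c_1 = 64, b_2 = 192, c_2 = 48, p_3 = 24, q_3 = 48, a_4 = 248, c_4 = 80, p_5 = 184, q_5 = 288, s_6 = 216, t_6 = 280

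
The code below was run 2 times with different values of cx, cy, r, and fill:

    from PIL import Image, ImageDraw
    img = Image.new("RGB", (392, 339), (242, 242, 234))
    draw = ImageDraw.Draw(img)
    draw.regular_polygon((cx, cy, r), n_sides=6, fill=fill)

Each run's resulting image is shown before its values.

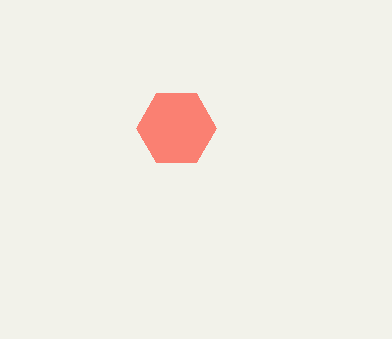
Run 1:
cx = 176; cy = 128; r = 40; fill = 'salmon'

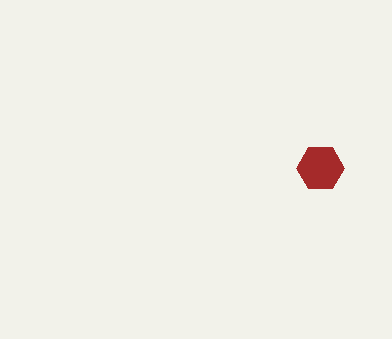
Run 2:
cx = 320
cy = 168
r = 24
fill = 'brown'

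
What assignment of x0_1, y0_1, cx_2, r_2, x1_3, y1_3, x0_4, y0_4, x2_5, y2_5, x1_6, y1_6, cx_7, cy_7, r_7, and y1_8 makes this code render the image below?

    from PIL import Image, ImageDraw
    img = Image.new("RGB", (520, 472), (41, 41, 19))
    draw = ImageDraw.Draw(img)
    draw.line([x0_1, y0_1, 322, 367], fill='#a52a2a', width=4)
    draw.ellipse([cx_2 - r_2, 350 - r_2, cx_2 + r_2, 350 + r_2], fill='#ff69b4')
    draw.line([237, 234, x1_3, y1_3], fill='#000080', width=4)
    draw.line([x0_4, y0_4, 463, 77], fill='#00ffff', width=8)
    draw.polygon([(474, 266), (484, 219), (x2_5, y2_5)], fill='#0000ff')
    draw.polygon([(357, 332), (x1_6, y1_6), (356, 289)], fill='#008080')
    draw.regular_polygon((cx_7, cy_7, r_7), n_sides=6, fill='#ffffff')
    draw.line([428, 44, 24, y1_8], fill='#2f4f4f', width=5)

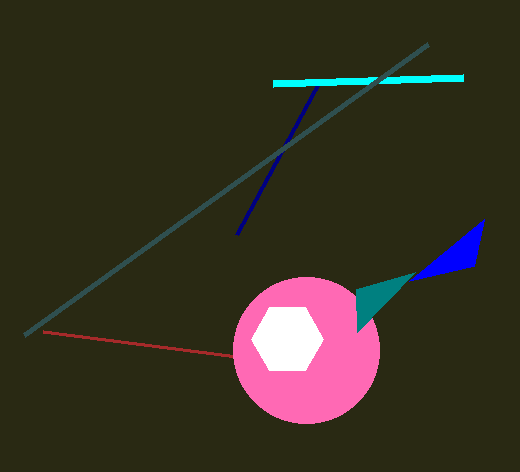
x0_1 = 43; y0_1 = 331; cx_2 = 306; r_2 = 73; x1_3 = 321; y1_3 = 79; x0_4 = 273; y0_4 = 83; x2_5 = 409; y2_5 = 281; x1_6 = 415; y1_6 = 272; cx_7 = 287; cy_7 = 339; r_7 = 36; y1_8 = 335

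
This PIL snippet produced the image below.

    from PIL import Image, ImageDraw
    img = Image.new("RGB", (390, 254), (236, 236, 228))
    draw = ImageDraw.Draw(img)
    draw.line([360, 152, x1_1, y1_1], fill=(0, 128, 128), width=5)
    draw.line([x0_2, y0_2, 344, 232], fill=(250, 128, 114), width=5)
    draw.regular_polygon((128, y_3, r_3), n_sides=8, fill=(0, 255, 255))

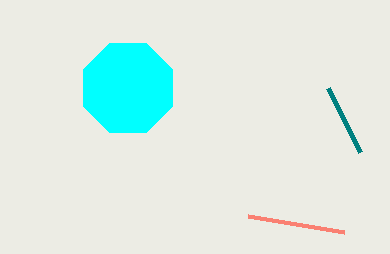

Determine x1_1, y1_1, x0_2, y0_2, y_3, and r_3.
x1_1 = 328; y1_1 = 88; x0_2 = 248; y0_2 = 216; y_3 = 88; r_3 = 48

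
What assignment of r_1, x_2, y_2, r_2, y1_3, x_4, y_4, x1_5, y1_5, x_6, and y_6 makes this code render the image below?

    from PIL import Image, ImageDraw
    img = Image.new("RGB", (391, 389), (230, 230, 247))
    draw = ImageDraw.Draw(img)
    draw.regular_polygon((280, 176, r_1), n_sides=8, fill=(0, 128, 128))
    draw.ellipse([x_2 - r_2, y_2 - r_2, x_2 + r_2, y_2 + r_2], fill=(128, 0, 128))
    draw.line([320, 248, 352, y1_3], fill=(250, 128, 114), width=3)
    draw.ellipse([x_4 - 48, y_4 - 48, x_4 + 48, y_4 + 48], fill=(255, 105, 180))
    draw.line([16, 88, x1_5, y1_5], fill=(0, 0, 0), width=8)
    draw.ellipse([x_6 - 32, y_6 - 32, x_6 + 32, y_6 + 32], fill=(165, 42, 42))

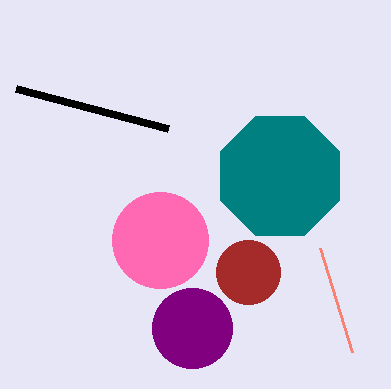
r_1 = 64
x_2 = 192
y_2 = 328
r_2 = 40
y1_3 = 352
x_4 = 160
y_4 = 240
x1_5 = 168
y1_5 = 128
x_6 = 248
y_6 = 272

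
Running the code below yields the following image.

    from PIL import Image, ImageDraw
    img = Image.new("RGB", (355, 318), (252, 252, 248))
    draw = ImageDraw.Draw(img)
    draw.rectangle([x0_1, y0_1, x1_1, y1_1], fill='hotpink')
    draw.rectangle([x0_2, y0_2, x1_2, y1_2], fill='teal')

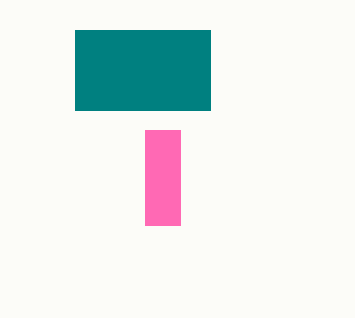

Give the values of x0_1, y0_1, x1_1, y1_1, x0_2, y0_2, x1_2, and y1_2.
x0_1 = 145, y0_1 = 130, x1_1 = 180, y1_1 = 225, x0_2 = 75, y0_2 = 30, x1_2 = 210, y1_2 = 110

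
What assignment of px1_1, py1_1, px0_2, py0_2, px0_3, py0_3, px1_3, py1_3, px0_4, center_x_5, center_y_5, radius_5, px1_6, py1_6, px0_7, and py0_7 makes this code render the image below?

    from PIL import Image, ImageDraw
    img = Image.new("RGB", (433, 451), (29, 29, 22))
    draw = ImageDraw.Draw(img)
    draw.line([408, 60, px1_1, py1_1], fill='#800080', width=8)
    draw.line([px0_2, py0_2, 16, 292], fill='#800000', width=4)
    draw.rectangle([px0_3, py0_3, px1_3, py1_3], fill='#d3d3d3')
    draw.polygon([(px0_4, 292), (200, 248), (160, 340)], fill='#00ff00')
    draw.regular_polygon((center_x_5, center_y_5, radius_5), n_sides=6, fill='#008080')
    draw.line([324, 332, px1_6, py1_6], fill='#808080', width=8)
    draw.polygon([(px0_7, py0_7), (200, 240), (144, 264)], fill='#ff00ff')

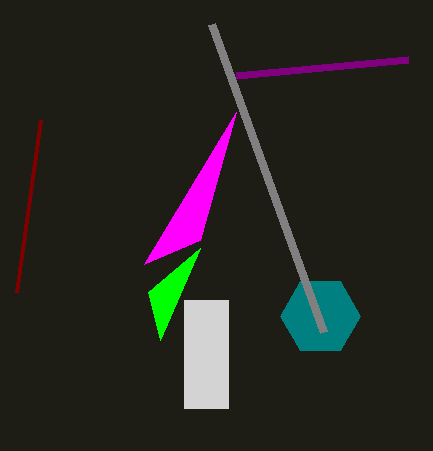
px1_1 = 236; py1_1 = 76; px0_2 = 40; py0_2 = 120; px0_3 = 184; py0_3 = 300; px1_3 = 228; py1_3 = 408; px0_4 = 148; center_x_5 = 320; center_y_5 = 316; radius_5 = 40; px1_6 = 212; py1_6 = 24; px0_7 = 236; py0_7 = 112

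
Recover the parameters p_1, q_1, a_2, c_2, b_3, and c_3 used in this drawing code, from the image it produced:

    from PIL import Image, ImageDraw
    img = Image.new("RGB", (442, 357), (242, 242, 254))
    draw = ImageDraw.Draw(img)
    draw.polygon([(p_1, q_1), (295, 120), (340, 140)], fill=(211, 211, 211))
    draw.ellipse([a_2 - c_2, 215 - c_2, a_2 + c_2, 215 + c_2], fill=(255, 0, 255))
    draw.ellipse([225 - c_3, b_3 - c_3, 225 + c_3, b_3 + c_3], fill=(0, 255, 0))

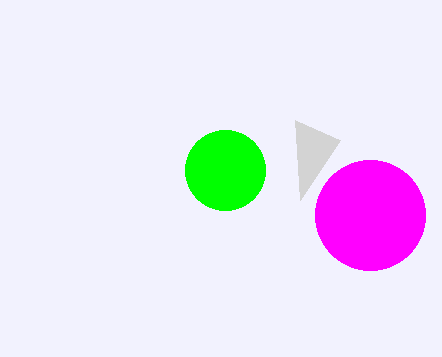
p_1 = 300
q_1 = 200
a_2 = 370
c_2 = 55
b_3 = 170
c_3 = 40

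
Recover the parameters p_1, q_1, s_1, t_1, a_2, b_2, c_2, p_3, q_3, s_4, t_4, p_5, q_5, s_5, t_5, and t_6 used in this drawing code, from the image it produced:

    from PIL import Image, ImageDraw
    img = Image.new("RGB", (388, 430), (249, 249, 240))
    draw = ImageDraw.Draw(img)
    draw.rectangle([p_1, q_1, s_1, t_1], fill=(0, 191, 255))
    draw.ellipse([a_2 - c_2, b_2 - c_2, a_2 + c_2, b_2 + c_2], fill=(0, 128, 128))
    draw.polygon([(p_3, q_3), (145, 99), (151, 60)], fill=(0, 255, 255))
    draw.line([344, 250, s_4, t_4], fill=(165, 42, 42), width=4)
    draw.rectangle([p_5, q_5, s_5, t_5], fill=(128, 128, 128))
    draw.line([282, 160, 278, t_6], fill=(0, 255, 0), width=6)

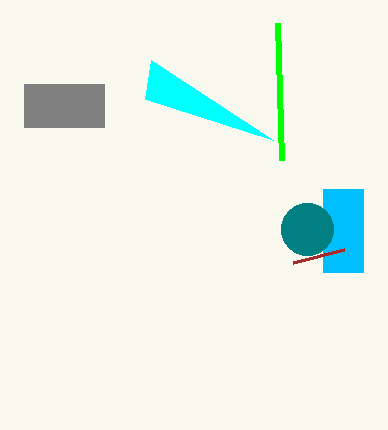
p_1 = 323, q_1 = 189, s_1 = 363, t_1 = 272, a_2 = 307, b_2 = 229, c_2 = 26, p_3 = 273, q_3 = 140, s_4 = 293, t_4 = 263, p_5 = 24, q_5 = 84, s_5 = 104, t_5 = 127, t_6 = 23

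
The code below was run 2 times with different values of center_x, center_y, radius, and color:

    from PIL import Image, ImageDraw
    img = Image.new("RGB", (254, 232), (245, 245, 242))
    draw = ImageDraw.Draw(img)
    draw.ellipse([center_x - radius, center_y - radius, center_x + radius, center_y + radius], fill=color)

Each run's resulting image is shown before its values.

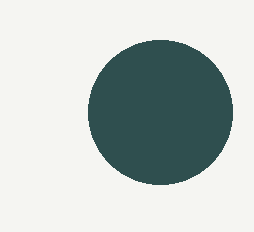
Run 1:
center_x = 160
center_y = 112
radius = 72
color = 'darkslategray'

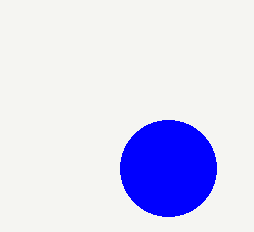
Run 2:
center_x = 168
center_y = 168
radius = 48
color = 'blue'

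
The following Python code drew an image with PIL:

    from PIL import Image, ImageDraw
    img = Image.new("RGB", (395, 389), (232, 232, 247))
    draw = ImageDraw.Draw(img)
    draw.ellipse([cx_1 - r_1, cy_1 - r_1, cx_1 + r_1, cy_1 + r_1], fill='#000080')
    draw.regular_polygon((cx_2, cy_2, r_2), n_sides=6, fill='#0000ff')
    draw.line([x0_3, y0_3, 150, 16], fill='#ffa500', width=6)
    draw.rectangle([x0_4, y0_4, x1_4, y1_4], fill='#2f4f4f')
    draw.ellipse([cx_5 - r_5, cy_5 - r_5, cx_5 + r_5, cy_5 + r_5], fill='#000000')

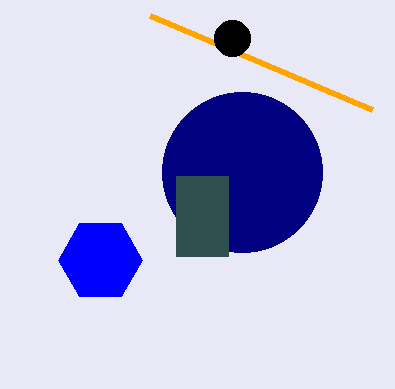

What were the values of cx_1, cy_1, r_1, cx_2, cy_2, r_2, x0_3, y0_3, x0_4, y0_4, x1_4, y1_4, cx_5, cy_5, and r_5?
cx_1 = 242; cy_1 = 172; r_1 = 80; cx_2 = 100; cy_2 = 260; r_2 = 42; x0_3 = 372; y0_3 = 110; x0_4 = 176; y0_4 = 176; x1_4 = 228; y1_4 = 256; cx_5 = 232; cy_5 = 38; r_5 = 18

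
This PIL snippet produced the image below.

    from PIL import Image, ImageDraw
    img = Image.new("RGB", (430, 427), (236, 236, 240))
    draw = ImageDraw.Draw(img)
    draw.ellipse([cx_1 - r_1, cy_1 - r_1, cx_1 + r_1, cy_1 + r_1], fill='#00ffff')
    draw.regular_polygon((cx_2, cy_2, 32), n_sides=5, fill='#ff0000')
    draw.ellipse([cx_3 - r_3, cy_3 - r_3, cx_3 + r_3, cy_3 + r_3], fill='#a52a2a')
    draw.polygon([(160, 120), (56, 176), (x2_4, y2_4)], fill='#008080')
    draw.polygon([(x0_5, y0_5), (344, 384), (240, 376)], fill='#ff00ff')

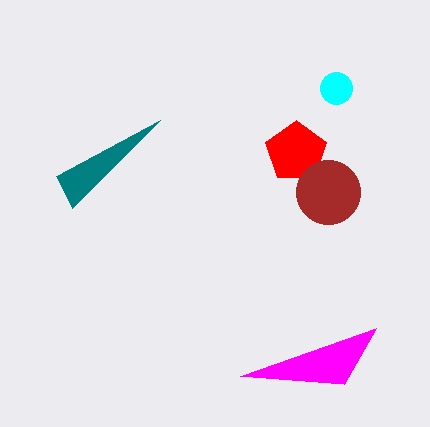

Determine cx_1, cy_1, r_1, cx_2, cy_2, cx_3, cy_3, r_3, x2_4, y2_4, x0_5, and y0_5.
cx_1 = 336; cy_1 = 88; r_1 = 16; cx_2 = 296; cy_2 = 152; cx_3 = 328; cy_3 = 192; r_3 = 32; x2_4 = 72; y2_4 = 208; x0_5 = 376; y0_5 = 328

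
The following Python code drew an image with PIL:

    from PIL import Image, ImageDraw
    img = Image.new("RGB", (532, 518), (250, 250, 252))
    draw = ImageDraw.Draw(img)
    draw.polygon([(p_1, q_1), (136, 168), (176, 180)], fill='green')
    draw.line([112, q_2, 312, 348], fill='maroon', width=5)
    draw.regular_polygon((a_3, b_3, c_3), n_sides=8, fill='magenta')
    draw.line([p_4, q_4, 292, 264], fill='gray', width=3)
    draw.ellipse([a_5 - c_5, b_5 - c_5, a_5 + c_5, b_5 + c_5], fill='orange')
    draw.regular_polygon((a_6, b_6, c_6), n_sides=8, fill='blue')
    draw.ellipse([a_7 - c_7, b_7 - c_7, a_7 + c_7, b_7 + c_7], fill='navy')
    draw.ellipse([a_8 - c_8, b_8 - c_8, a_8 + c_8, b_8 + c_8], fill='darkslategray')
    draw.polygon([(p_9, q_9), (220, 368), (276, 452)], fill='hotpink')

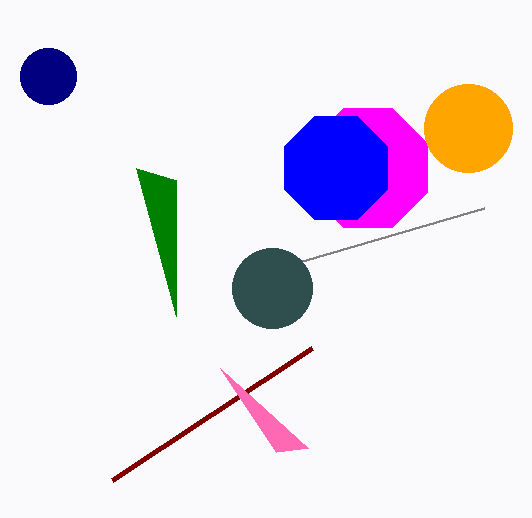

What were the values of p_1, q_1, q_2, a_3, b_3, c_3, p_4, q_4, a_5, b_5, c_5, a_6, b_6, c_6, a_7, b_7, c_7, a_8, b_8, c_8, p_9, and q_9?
p_1 = 176, q_1 = 316, q_2 = 480, a_3 = 368, b_3 = 168, c_3 = 64, p_4 = 484, q_4 = 208, a_5 = 468, b_5 = 128, c_5 = 44, a_6 = 336, b_6 = 168, c_6 = 56, a_7 = 48, b_7 = 76, c_7 = 28, a_8 = 272, b_8 = 288, c_8 = 40, p_9 = 308, q_9 = 448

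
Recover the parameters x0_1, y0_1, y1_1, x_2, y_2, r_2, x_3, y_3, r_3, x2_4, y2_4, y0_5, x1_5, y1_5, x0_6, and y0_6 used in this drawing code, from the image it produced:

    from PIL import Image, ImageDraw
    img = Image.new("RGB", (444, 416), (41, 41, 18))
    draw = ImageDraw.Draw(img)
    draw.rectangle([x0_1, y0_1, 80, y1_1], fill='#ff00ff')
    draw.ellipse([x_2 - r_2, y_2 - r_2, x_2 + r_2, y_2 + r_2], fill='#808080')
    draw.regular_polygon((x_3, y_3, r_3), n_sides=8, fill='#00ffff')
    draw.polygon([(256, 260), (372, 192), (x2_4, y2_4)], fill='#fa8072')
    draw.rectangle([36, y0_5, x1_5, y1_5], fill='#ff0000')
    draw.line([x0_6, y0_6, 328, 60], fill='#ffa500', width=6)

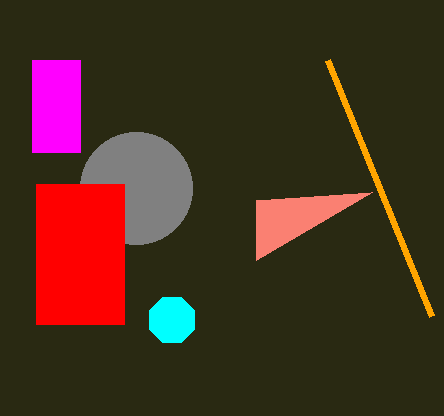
x0_1 = 32, y0_1 = 60, y1_1 = 152, x_2 = 136, y_2 = 188, r_2 = 56, x_3 = 172, y_3 = 320, r_3 = 24, x2_4 = 256, y2_4 = 200, y0_5 = 184, x1_5 = 124, y1_5 = 324, x0_6 = 432, y0_6 = 316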